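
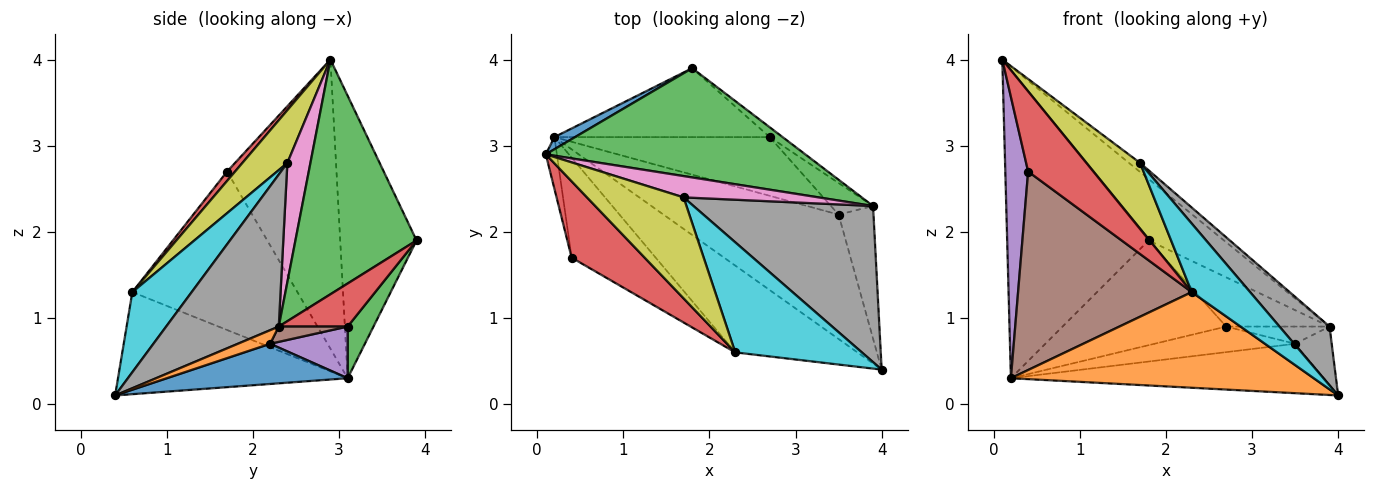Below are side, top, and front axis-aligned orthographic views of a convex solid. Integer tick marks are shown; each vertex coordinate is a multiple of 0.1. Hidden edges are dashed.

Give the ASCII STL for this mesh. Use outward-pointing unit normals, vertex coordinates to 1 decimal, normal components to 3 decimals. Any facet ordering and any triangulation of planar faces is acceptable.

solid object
 facet normal -0.475 0.880 0.035
  outer loop
   vertex 0.2 3.1 0.3
   vertex 0.1 2.9 4.0
   vertex 1.8 3.9 1.9
  endloop
 endfacet
 facet normal -0.490 -0.646 -0.586
  outer loop
   vertex 0.2 3.1 0.3
   vertex 4.0 0.4 0.1
   vertex 2.3 0.6 1.3
  endloop
 endfacet
 facet normal 0.619 0.385 0.684
  outer loop
   vertex 3.9 2.3 0.9
   vertex 1.8 3.9 1.9
   vertex 0.1 2.9 4.0
  endloop
 endfacet
 facet normal 0.088 -0.722 0.687
  outer loop
   vertex 0.4 1.7 2.7
   vertex 2.3 0.6 1.3
   vertex 0.1 2.9 4.0
  endloop
 endfacet
 facet normal -0.978 -0.204 -0.037
  outer loop
   vertex 0.4 1.7 2.7
   vertex 0.1 2.9 4.0
   vertex 0.2 3.1 0.3
  endloop
 endfacet
 facet normal -0.647 -0.681 -0.343
  outer loop
   vertex 0.4 1.7 2.7
   vertex 0.2 3.1 0.3
   vertex 2.3 0.6 1.3
  endloop
 endfacet
 facet normal 0.631 0.304 0.714
  outer loop
   vertex 1.7 2.4 2.8
   vertex 3.9 2.3 0.9
   vertex 0.1 2.9 4.0
  endloop
 endfacet
 facet normal 0.621 -0.276 0.734
  outer loop
   vertex 1.7 2.4 2.8
   vertex 4.0 0.4 0.1
   vertex 3.9 2.3 0.9
  endloop
 endfacet
 facet normal 0.416 -0.496 0.762
  outer loop
   vertex 1.7 2.4 2.8
   vertex 0.1 2.9 4.0
   vertex 2.3 0.6 1.3
  endloop
 endfacet
 facet normal 0.473 -0.466 0.748
  outer loop
   vertex 1.7 2.4 2.8
   vertex 2.3 0.6 1.3
   vertex 4.0 0.4 0.1
  endloop
 endfacet
 facet normal 0.209 0.361 -0.909
  outer loop
   vertex 3.5 2.2 0.7
   vertex 4.0 0.4 0.1
   vertex 0.2 3.1 0.3
  endloop
 endfacet
 facet normal 0.336 0.380 -0.862
  outer loop
   vertex 3.5 2.2 0.7
   vertex 3.9 2.3 0.9
   vertex 4.0 0.4 0.1
  endloop
 endfacet
 facet normal 0.131 0.828 -0.545
  outer loop
   vertex 2.7 3.1 0.9
   vertex 0.2 3.1 0.3
   vertex 1.8 3.9 1.9
  endloop
 endfacet
 facet normal 0.547 0.821 -0.164
  outer loop
   vertex 2.7 3.1 0.9
   vertex 1.8 3.9 1.9
   vertex 3.9 2.3 0.9
  endloop
 endfacet
 facet normal 0.215 0.390 -0.895
  outer loop
   vertex 2.7 3.1 0.9
   vertex 3.5 2.2 0.7
   vertex 0.2 3.1 0.3
  endloop
 endfacet
 facet normal 0.304 0.456 -0.836
  outer loop
   vertex 2.7 3.1 0.9
   vertex 3.9 2.3 0.9
   vertex 3.5 2.2 0.7
  endloop
 endfacet
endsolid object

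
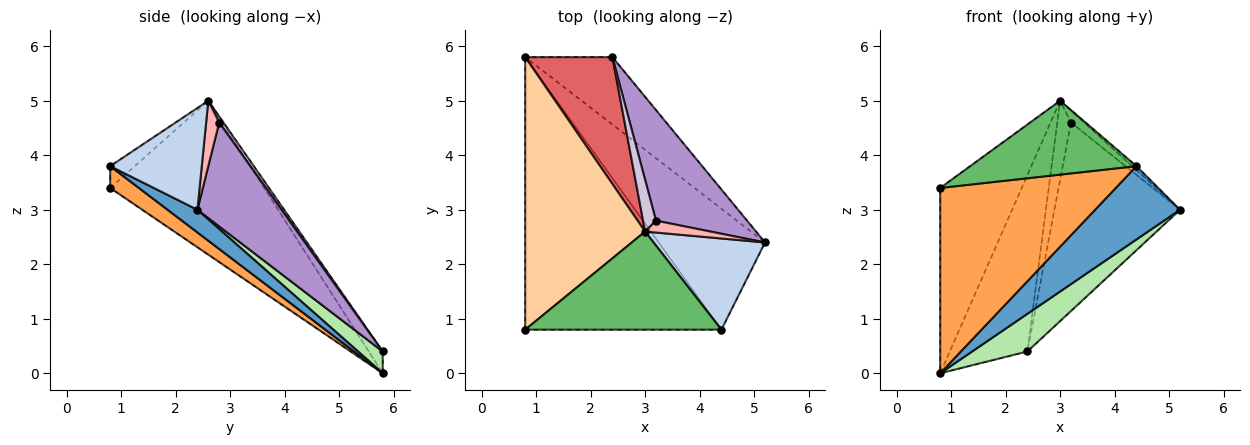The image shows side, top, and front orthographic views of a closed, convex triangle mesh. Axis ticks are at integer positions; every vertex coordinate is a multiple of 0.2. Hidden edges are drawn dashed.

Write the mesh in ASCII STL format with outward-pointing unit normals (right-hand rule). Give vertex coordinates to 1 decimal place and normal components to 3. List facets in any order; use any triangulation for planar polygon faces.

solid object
 facet normal 0.179 -0.510 -0.841
  outer loop
   vertex 4.4 0.8 3.8
   vertex 0.8 5.8 0.0
   vertex 5.2 2.4 3.0
  endloop
 endfacet
 facet normal 0.674 0.032 0.738
  outer loop
   vertex 3.0 2.6 5.0
   vertex 4.4 0.8 3.8
   vertex 5.2 2.4 3.0
  endloop
 endfacet
 facet normal 0.091 -0.560 -0.823
  outer loop
   vertex 0.8 0.8 3.4
   vertex 0.8 5.8 0.0
   vertex 4.4 0.8 3.8
  endloop
 endfacet
 facet normal -0.728 0.386 0.567
  outer loop
   vertex 0.8 0.8 3.4
   vertex 3.0 2.6 5.0
   vertex 0.8 5.8 0.0
  endloop
 endfacet
 facet normal -0.088 -0.599 0.796
  outer loop
   vertex 0.8 0.8 3.4
   vertex 4.4 0.8 3.8
   vertex 3.0 2.6 5.0
  endloop
 endfacet
 facet normal 0.213 -0.477 -0.853
  outer loop
   vertex 2.4 5.8 0.4
   vertex 5.2 2.4 3.0
   vertex 0.8 5.8 0.0
  endloop
 endfacet
 facet normal -0.144 0.803 0.578
  outer loop
   vertex 2.4 5.8 0.4
   vertex 0.8 5.8 0.0
   vertex 3.0 2.6 5.0
  endloop
 endfacet
 facet normal 0.577 0.577 0.577
  outer loop
   vertex 3.2 2.8 4.6
   vertex 3.0 2.6 5.0
   vertex 5.2 2.4 3.0
  endloop
 endfacet
 facet normal 0.500 0.747 0.438
  outer loop
   vertex 3.2 2.8 4.6
   vertex 5.2 2.4 3.0
   vertex 2.4 5.8 0.4
  endloop
 endfacet
 facet normal 0.251 0.810 0.530
  outer loop
   vertex 3.2 2.8 4.6
   vertex 2.4 5.8 0.4
   vertex 3.0 2.6 5.0
  endloop
 endfacet
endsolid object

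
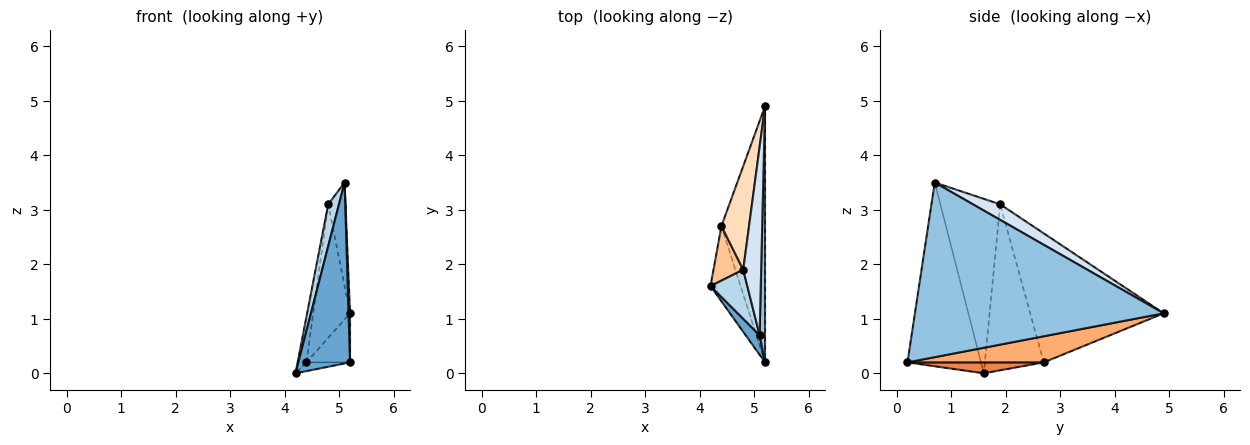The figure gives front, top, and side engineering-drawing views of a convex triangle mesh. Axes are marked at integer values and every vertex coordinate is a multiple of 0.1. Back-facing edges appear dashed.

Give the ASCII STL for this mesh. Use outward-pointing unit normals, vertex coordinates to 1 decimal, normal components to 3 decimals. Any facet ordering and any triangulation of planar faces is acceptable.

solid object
 facet normal -0.816 -0.574 0.062
  outer loop
   vertex 5.1 0.7 3.5
   vertex 4.2 1.6 0.0
   vertex 5.2 0.2 0.2
  endloop
 endfacet
 facet normal 0.999 -0.006 0.031
  outer loop
   vertex 5.1 0.7 3.5
   vertex 5.2 0.2 0.2
   vertex 5.2 4.9 1.1
  endloop
 endfacet
 facet normal -0.964 -0.173 0.203
  outer loop
   vertex 4.8 1.9 3.1
   vertex 4.2 1.6 0.0
   vertex 5.1 0.7 3.5
  endloop
 endfacet
 facet normal 0.606 0.384 0.697
  outer loop
   vertex 4.8 1.9 3.1
   vertex 5.1 0.7 3.5
   vertex 5.2 4.9 1.1
  endloop
 endfacet
 facet normal 0.339 0.108 -0.935
  outer loop
   vertex 4.4 2.7 0.2
   vertex 5.2 0.2 0.2
   vertex 4.2 1.6 0.0
  endloop
 endfacet
 facet normal 0.507 0.162 -0.847
  outer loop
   vertex 4.4 2.7 0.2
   vertex 5.2 4.9 1.1
   vertex 5.2 0.2 0.2
  endloop
 endfacet
 facet normal -0.974 0.145 0.174
  outer loop
   vertex 4.4 2.7 0.2
   vertex 4.2 1.6 0.0
   vertex 4.8 1.9 3.1
  endloop
 endfacet
 facet normal -0.944 0.261 0.202
  outer loop
   vertex 4.4 2.7 0.2
   vertex 4.8 1.9 3.1
   vertex 5.2 4.9 1.1
  endloop
 endfacet
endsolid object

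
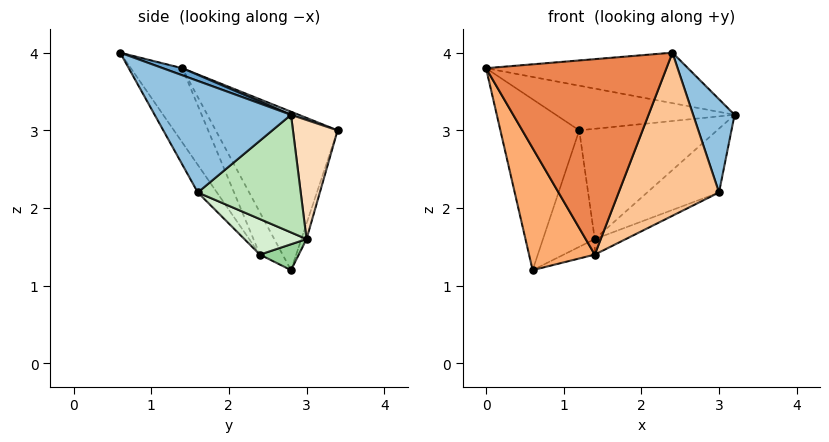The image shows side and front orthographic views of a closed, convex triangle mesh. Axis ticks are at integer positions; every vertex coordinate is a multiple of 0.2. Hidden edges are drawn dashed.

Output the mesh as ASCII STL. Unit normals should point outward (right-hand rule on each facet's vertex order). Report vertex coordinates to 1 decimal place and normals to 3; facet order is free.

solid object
 facet normal 0.032 0.331 0.943
  outer loop
   vertex 2.4 0.6 4.0
   vertex 3.2 2.8 3.2
   vertex 0.0 1.4 3.8
  endloop
 endfacet
 facet normal 0.945 -0.287 0.156
  outer loop
   vertex 3.0 1.6 2.2
   vertex 3.2 2.8 3.2
   vertex 2.4 0.6 4.0
  endloop
 endfacet
 facet normal 0.016 0.363 0.932
  outer loop
   vertex 1.2 3.4 3.0
   vertex 0.0 1.4 3.8
   vertex 3.2 2.8 3.2
  endloop
 endfacet
 facet normal -0.836 0.541 0.098
  outer loop
   vertex 1.2 3.4 3.0
   vertex 0.6 2.8 1.2
   vertex 0.0 1.4 3.8
  endloop
 endfacet
 facet normal -0.239 -0.839 -0.489
  outer loop
   vertex 1.4 2.4 1.4
   vertex 2.4 0.6 4.0
   vertex 0.0 1.4 3.8
  endloop
 endfacet
 facet normal -0.282 -0.816 -0.504
  outer loop
   vertex 1.4 2.4 1.4
   vertex 0.0 1.4 3.8
   vertex 0.6 2.8 1.2
  endloop
 endfacet
 facet normal -0.160 -0.839 -0.520
  outer loop
   vertex 1.4 2.4 1.4
   vertex 3.0 1.6 2.2
   vertex 2.4 0.6 4.0
  endloop
 endfacet
 facet normal 0.300 0.928 -0.222
  outer loop
   vertex 1.4 3.0 1.6
   vertex 1.2 3.4 3.0
   vertex 3.2 2.8 3.2
  endloop
 endfacet
 facet normal -0.095 0.953 -0.286
  outer loop
   vertex 1.4 3.0 1.6
   vertex 0.6 2.8 1.2
   vertex 1.2 3.4 3.0
  endloop
 endfacet
 facet normal 0.368 0.294 -0.882
  outer loop
   vertex 1.4 3.0 1.6
   vertex 1.4 2.4 1.4
   vertex 0.6 2.8 1.2
  endloop
 endfacet
 facet normal 0.624 0.436 -0.648
  outer loop
   vertex 1.4 3.0 1.6
   vertex 3.2 2.8 3.2
   vertex 3.0 1.6 2.2
  endloop
 endfacet
 facet normal 0.535 0.267 -0.802
  outer loop
   vertex 1.4 3.0 1.6
   vertex 3.0 1.6 2.2
   vertex 1.4 2.4 1.4
  endloop
 endfacet
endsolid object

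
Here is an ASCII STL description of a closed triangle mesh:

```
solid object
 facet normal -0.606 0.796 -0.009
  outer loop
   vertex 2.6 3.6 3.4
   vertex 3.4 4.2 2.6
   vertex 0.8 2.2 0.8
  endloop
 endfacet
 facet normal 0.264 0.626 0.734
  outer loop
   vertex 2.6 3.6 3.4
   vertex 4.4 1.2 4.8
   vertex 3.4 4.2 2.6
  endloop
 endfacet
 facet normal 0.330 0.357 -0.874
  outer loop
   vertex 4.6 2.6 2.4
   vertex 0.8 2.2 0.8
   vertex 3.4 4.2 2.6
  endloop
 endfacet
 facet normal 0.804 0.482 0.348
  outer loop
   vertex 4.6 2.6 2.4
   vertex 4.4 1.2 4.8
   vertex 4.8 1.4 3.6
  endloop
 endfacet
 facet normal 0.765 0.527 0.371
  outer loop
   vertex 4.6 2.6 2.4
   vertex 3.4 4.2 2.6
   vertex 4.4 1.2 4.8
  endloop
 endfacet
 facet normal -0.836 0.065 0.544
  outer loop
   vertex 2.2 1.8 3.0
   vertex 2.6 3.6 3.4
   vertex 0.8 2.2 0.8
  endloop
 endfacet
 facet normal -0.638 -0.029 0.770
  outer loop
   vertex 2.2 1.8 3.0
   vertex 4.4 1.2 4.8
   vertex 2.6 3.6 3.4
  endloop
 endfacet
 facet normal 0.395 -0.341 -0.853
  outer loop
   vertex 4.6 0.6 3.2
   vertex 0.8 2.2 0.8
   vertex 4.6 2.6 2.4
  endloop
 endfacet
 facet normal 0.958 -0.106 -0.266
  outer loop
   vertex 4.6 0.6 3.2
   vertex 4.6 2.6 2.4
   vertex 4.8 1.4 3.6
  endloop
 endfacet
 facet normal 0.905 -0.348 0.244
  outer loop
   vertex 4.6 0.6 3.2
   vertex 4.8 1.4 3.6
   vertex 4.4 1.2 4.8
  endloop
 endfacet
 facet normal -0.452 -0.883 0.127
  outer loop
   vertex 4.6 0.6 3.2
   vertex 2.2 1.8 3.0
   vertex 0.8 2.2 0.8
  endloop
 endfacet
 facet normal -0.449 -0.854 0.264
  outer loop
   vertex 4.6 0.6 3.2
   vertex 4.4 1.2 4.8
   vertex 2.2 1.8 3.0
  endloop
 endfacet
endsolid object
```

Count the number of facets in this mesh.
12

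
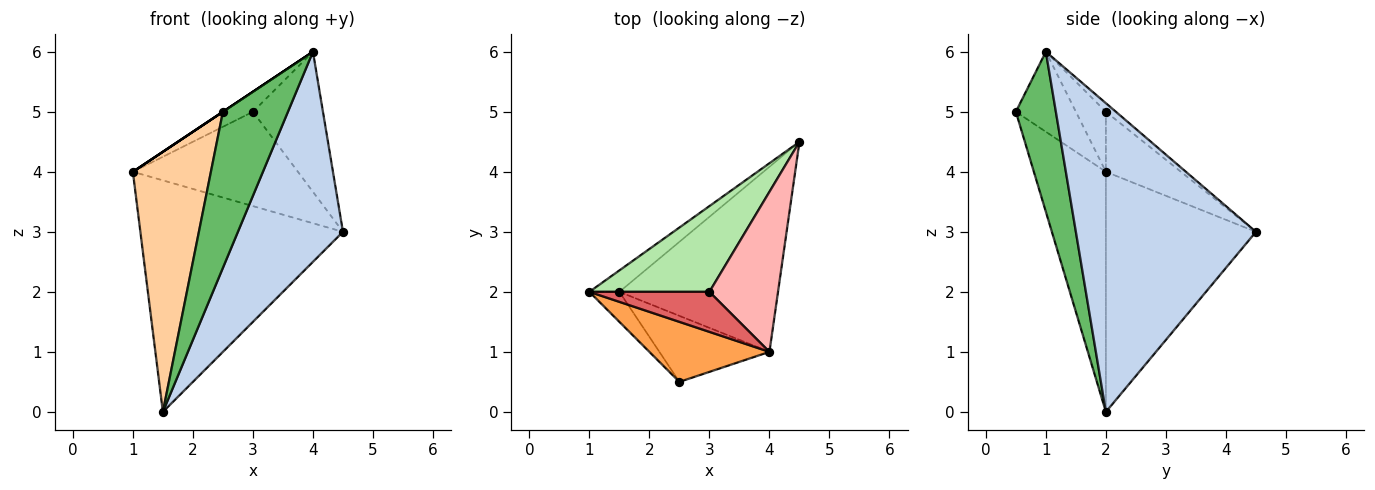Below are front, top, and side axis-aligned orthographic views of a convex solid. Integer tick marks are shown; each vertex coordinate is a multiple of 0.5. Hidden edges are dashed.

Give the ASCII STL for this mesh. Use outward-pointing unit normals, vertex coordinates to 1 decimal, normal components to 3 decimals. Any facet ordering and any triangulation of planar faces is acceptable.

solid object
 facet normal -0.594 0.801 -0.074
  outer loop
   vertex 1.5 2.0 0.0
   vertex 1.0 2.0 4.0
   vertex 4.5 4.5 3.0
  endloop
 endfacet
 facet normal 0.789 -0.461 -0.406
  outer loop
   vertex 1.5 2.0 0.0
   vertex 4.5 4.5 3.0
   vertex 4.0 1.0 6.0
  endloop
 endfacet
 facet normal -0.555 0.000 0.832
  outer loop
   vertex 2.5 0.5 5.0
   vertex 4.0 1.0 6.0
   vertex 1.0 2.0 4.0
  endloop
 endfacet
 facet normal -0.676 -0.732 -0.084
  outer loop
   vertex 2.5 0.5 5.0
   vertex 1.0 2.0 4.0
   vertex 1.5 2.0 0.0
  endloop
 endfacet
 facet normal 0.493 -0.801 -0.339
  outer loop
   vertex 2.5 0.5 5.0
   vertex 1.5 2.0 0.0
   vertex 4.0 1.0 6.0
  endloop
 endfacet
 facet normal -0.319 0.701 0.638
  outer loop
   vertex 3.0 2.0 5.0
   vertex 4.5 4.5 3.0
   vertex 1.0 2.0 4.0
  endloop
 endfacet
 facet normal -0.408 0.408 0.816
  outer loop
   vertex 3.0 2.0 5.0
   vertex 1.0 2.0 4.0
   vertex 4.0 1.0 6.0
  endloop
 endfacet
 facet normal -0.094 0.656 0.749
  outer loop
   vertex 3.0 2.0 5.0
   vertex 4.0 1.0 6.0
   vertex 4.5 4.5 3.0
  endloop
 endfacet
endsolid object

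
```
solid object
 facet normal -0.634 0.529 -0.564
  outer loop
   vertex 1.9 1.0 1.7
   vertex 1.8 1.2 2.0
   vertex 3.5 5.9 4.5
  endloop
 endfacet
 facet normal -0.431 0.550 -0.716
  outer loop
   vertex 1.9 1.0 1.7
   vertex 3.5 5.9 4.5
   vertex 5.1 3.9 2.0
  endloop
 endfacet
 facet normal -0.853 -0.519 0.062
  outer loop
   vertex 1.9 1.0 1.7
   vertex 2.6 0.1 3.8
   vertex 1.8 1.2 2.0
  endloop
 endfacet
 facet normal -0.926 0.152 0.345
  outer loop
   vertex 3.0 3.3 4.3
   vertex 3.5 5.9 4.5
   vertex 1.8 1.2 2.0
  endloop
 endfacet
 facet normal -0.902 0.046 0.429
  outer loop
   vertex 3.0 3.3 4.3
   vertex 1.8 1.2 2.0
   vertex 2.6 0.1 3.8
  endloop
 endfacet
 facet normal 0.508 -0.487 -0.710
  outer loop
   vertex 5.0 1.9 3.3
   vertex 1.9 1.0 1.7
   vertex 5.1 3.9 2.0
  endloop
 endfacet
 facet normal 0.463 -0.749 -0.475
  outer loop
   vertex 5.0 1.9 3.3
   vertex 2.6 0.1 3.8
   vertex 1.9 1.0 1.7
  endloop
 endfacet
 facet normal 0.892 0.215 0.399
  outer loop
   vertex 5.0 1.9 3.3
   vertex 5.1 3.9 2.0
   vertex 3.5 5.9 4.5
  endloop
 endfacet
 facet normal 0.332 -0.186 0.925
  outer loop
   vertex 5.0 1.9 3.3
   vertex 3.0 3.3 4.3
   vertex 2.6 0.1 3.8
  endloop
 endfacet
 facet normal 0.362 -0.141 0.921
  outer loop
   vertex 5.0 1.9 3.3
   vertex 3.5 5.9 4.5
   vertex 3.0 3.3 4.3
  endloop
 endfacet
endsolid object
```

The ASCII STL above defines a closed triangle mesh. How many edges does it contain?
15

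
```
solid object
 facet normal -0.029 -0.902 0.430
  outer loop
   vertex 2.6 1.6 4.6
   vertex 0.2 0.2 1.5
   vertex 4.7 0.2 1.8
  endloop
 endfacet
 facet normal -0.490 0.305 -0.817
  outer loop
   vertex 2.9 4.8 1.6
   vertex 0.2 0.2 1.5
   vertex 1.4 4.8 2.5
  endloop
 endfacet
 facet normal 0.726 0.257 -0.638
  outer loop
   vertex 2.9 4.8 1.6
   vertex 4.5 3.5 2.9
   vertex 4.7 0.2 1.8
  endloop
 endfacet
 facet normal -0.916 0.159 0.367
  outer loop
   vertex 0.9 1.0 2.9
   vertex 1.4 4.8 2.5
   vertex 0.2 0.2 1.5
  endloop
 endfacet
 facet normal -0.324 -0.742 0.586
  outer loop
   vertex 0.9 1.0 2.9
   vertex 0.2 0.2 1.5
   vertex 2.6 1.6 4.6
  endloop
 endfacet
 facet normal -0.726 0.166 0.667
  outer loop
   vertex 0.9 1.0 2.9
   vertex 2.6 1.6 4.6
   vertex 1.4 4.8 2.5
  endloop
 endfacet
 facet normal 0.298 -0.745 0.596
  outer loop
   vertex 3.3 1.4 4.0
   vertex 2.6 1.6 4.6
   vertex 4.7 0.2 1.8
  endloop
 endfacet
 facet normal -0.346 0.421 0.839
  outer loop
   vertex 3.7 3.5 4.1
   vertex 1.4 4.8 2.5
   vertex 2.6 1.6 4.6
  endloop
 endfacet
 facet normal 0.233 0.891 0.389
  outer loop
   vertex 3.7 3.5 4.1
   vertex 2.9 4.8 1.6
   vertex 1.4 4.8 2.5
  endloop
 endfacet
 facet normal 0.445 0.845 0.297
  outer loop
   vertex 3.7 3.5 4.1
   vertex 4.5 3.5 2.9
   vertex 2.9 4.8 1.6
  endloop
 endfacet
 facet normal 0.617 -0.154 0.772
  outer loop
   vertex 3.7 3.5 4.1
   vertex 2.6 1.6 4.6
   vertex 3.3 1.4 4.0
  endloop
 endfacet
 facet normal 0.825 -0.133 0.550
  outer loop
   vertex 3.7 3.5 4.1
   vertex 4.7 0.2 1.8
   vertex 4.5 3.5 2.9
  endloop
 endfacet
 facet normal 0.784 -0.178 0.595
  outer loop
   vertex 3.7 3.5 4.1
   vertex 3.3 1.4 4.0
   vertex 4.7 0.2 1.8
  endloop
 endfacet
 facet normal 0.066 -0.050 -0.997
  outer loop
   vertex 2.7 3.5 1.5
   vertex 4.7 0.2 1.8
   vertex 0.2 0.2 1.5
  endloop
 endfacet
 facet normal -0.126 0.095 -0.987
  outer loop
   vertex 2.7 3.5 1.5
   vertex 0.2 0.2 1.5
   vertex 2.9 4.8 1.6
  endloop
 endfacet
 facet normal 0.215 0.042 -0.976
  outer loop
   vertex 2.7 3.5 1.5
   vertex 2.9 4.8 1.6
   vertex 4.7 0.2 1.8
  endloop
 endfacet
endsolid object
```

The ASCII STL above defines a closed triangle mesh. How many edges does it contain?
24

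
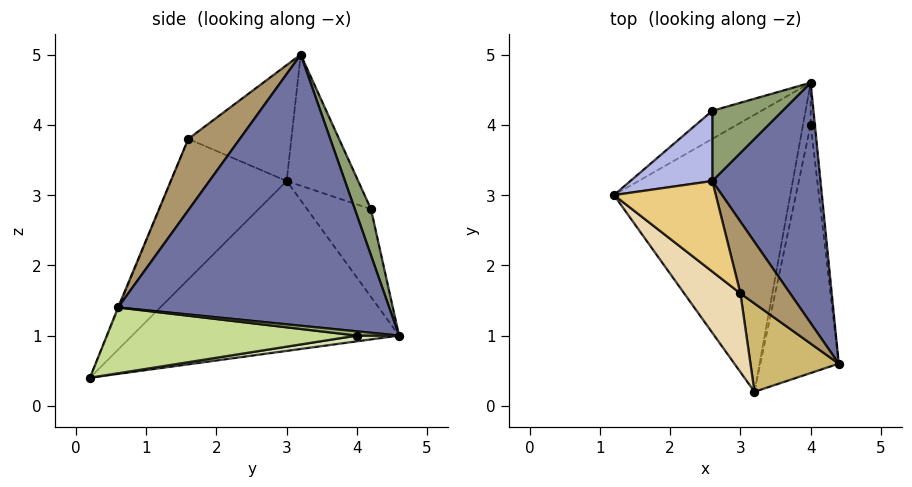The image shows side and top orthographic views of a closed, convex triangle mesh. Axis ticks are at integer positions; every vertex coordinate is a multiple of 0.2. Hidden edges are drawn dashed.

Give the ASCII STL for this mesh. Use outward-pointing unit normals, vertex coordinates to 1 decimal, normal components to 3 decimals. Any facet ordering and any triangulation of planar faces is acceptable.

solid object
 facet normal 0.921 0.129 0.367
  outer loop
   vertex 2.6 3.2 5.0
   vertex 4.4 0.6 1.4
   vertex 4.0 4.6 1.0
  endloop
 endfacet
 facet normal -0.677 0.219 -0.703
  outer loop
   vertex 3.2 0.2 0.4
   vertex 1.2 3.0 3.2
   vertex 4.0 4.6 1.0
  endloop
 endfacet
 facet normal -0.663 0.650 -0.371
  outer loop
   vertex 2.6 4.2 2.8
   vertex 4.0 4.6 1.0
   vertex 1.2 3.0 3.2
  endloop
 endfacet
 facet normal -0.552 0.759 0.345
  outer loop
   vertex 2.6 4.2 2.8
   vertex 1.2 3.0 3.2
   vertex 2.6 3.2 5.0
  endloop
 endfacet
 facet normal 0.262 0.878 0.399
  outer loop
   vertex 2.6 4.2 2.8
   vertex 2.6 3.2 5.0
   vertex 4.0 4.6 1.0
  endloop
 endfacet
 facet normal 0.707 0.000 -0.707
  outer loop
   vertex 4.0 4.0 1.0
   vertex 4.0 4.6 1.0
   vertex 4.4 0.6 1.4
  endloop
 endfacet
 facet normal 0.643 -0.014 -0.766
  outer loop
   vertex 4.0 4.0 1.0
   vertex 4.4 0.6 1.4
   vertex 3.2 0.2 0.4
  endloop
 endfacet
 facet normal 0.600 0.000 -0.800
  outer loop
   vertex 4.0 4.0 1.0
   vertex 3.2 0.2 0.4
   vertex 4.0 4.6 1.0
  endloop
 endfacet
 facet normal 0.801 -0.218 0.558
  outer loop
   vertex 3.0 1.6 3.8
   vertex 4.4 0.6 1.4
   vertex 2.6 3.2 5.0
  endloop
 endfacet
 facet normal -0.009 -0.925 0.380
  outer loop
   vertex 3.0 1.6 3.8
   vertex 3.2 0.2 0.4
   vertex 4.4 0.6 1.4
  endloop
 endfacet
 facet normal -0.620 -0.564 0.545
  outer loop
   vertex 3.0 1.6 3.8
   vertex 2.6 3.2 5.0
   vertex 1.2 3.0 3.2
  endloop
 endfacet
 facet normal -0.645 -0.719 0.258
  outer loop
   vertex 3.0 1.6 3.8
   vertex 1.2 3.0 3.2
   vertex 3.2 0.2 0.4
  endloop
 endfacet
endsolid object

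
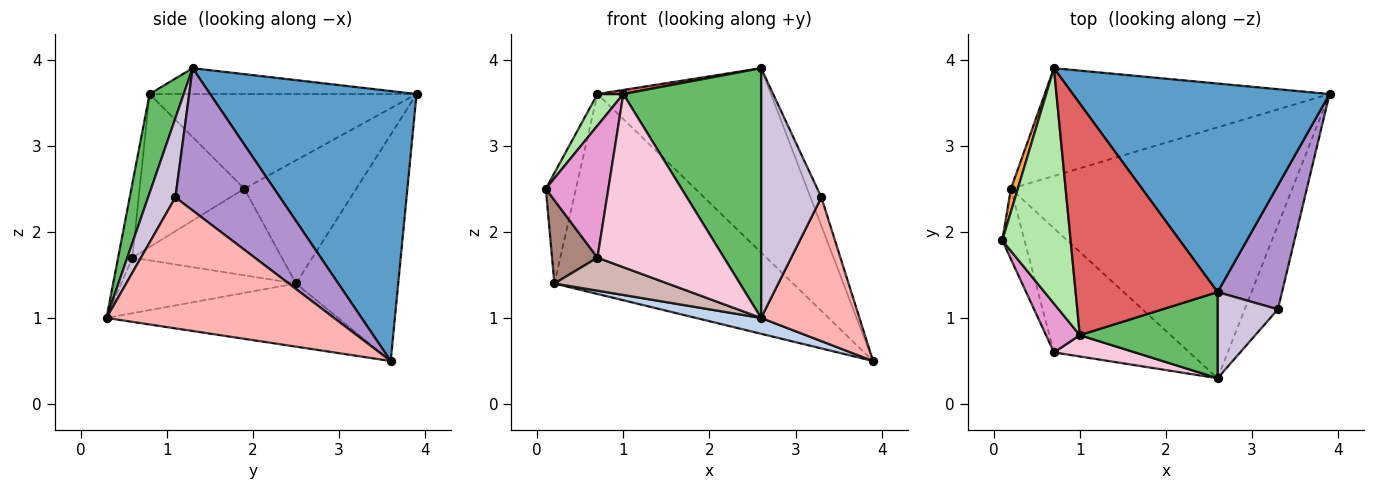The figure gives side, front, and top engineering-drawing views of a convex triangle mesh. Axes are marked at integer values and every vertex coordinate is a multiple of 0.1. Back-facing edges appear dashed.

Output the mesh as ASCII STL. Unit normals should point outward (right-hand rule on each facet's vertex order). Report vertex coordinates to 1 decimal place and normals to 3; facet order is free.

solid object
 facet normal 0.619 0.520 0.589
  outer loop
   vertex 0.7 3.9 3.6
   vertex 2.6 1.3 3.9
   vertex 3.9 3.6 0.5
  endloop
 endfacet
 facet normal -0.219 -0.061 -0.974
  outer loop
   vertex 0.2 2.5 1.4
   vertex 3.9 3.6 0.5
   vertex 2.6 0.3 1.0
  endloop
 endfacet
 facet normal -0.964 0.260 0.054
  outer loop
   vertex 0.2 2.5 1.4
   vertex 0.1 1.9 2.5
   vertex 0.7 3.9 3.6
  endloop
 endfacet
 facet normal -0.353 0.824 -0.444
  outer loop
   vertex 0.2 2.5 1.4
   vertex 0.7 3.9 3.6
   vertex 3.9 3.6 0.5
  endloop
 endfacet
 facet normal 0.228 -0.920 0.317
  outer loop
   vertex 1.0 0.8 3.6
   vertex 2.6 0.3 1.0
   vertex 2.6 1.3 3.9
  endloop
 endfacet
 facet normal -0.809 -0.078 0.583
  outer loop
   vertex 1.0 0.8 3.6
   vertex 0.7 3.9 3.6
   vertex 0.1 1.9 2.5
  endloop
 endfacet
 facet normal -0.179 -0.017 0.984
  outer loop
   vertex 1.0 0.8 3.6
   vertex 2.6 1.3 3.9
   vertex 0.7 3.9 3.6
  endloop
 endfacet
 facet normal 0.894 -0.387 -0.226
  outer loop
   vertex 3.3 1.1 2.4
   vertex 2.6 0.3 1.0
   vertex 3.9 3.6 0.5
  endloop
 endfacet
 facet normal 0.907 0.094 0.411
  outer loop
   vertex 3.3 1.1 2.4
   vertex 3.9 3.6 0.5
   vertex 2.6 1.3 3.9
  endloop
 endfacet
 facet normal 0.394 -0.869 0.300
  outer loop
   vertex 3.3 1.1 2.4
   vertex 2.6 1.3 3.9
   vertex 2.6 0.3 1.0
  endloop
 endfacet
 facet normal -0.929 -0.282 -0.238
  outer loop
   vertex 0.7 0.6 1.7
   vertex 0.1 1.9 2.5
   vertex 0.2 2.5 1.4
  endloop
 endfacet
 facet normal -0.369 -0.239 -0.898
  outer loop
   vertex 0.7 0.6 1.7
   vertex 0.2 2.5 1.4
   vertex 2.6 0.3 1.0
  endloop
 endfacet
 facet normal -0.843 -0.504 0.186
  outer loop
   vertex 0.7 0.6 1.7
   vertex 1.0 0.8 3.6
   vertex 0.1 1.9 2.5
  endloop
 endfacet
 facet normal -0.111 -0.986 0.121
  outer loop
   vertex 0.7 0.6 1.7
   vertex 2.6 0.3 1.0
   vertex 1.0 0.8 3.6
  endloop
 endfacet
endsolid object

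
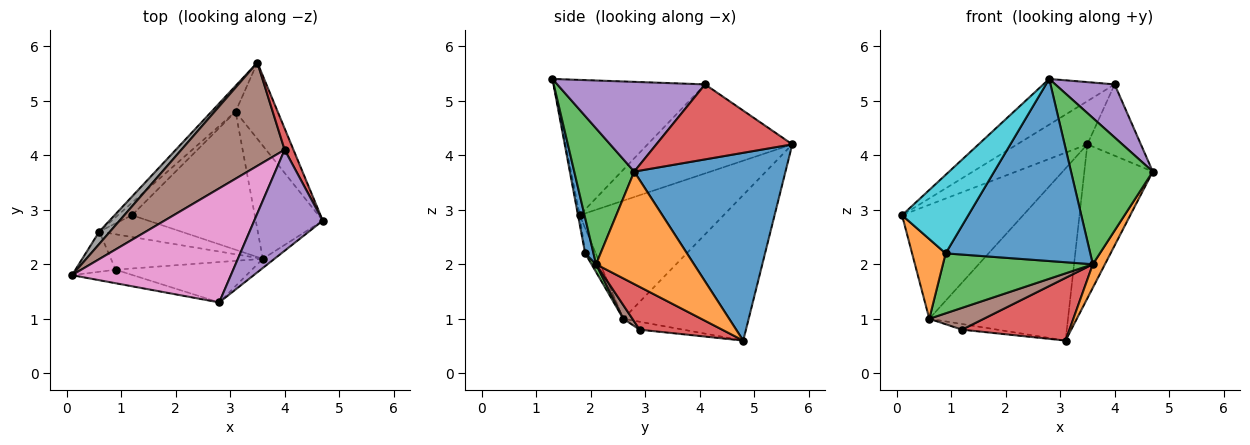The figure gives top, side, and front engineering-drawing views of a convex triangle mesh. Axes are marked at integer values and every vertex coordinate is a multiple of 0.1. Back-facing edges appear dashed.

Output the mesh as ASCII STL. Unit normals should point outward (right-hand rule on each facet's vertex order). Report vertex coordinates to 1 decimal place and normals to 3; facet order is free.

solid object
 facet normal 0.893 0.404 -0.200
  outer loop
   vertex 3.1 4.8 0.6
   vertex 3.5 5.7 4.2
   vertex 4.7 2.8 3.7
  endloop
 endfacet
 facet normal 0.854 -0.106 -0.509
  outer loop
   vertex 3.6 2.1 2.0
   vertex 3.1 4.8 0.6
   vertex 4.7 2.8 3.7
  endloop
 endfacet
 facet normal 0.591 -0.805 -0.051
  outer loop
   vertex 3.6 2.1 2.0
   vertex 4.7 2.8 3.7
   vertex 2.8 1.3 5.4
  endloop
 endfacet
 facet normal 0.925 0.364 0.109
  outer loop
   vertex 4.0 4.1 5.3
   vertex 4.7 2.8 3.7
   vertex 3.5 5.7 4.2
  endloop
 endfacet
 facet normal 0.757 -0.304 0.578
  outer loop
   vertex 4.0 4.1 5.3
   vertex 2.8 1.3 5.4
   vertex 4.7 2.8 3.7
  endloop
 endfacet
 facet normal -0.622 0.302 0.722
  outer loop
   vertex 4.0 4.1 5.3
   vertex 3.5 5.7 4.2
   vertex 0.1 1.8 2.9
  endloop
 endfacet
 facet normal -0.620 0.292 0.728
  outer loop
   vertex 4.0 4.1 5.3
   vertex 0.1 1.8 2.9
   vertex 2.8 1.3 5.4
  endloop
 endfacet
 facet normal -0.763 0.642 0.070
  outer loop
   vertex 0.6 2.6 1.0
   vertex 0.1 1.8 2.9
   vertex 3.5 5.7 4.2
  endloop
 endfacet
 facet normal -0.666 0.737 -0.110
  outer loop
   vertex 0.6 2.6 1.0
   vertex 3.5 5.7 4.2
   vertex 3.1 4.8 0.6
  endloop
 endfacet
 facet normal -0.025 -0.985 -0.170
  outer loop
   vertex 0.9 1.9 2.2
   vertex 2.8 1.3 5.4
   vertex 0.1 1.8 2.9
  endloop
 endfacet
 facet normal 0.056 -0.975 -0.216
  outer loop
   vertex 0.9 1.9 2.2
   vertex 3.6 2.1 2.0
   vertex 2.8 1.3 5.4
  endloop
 endfacet
 facet normal -0.272 -0.859 -0.433
  outer loop
   vertex 0.9 1.9 2.2
   vertex 0.1 1.8 2.9
   vertex 0.6 2.6 1.0
  endloop
 endfacet
 facet normal 0.026 -0.861 -0.509
  outer loop
   vertex 0.9 1.9 2.2
   vertex 0.6 2.6 1.0
   vertex 3.6 2.1 2.0
  endloop
 endfacet
 facet normal 0.303 -0.394 -0.868
  outer loop
   vertex 1.2 2.9 0.8
   vertex 3.1 4.8 0.6
   vertex 3.6 2.1 2.0
  endloop
 endfacet
 facet normal -0.455 0.370 -0.810
  outer loop
   vertex 1.2 2.9 0.8
   vertex 0.6 2.6 1.0
   vertex 3.1 4.8 0.6
  endloop
 endfacet
 facet normal 0.117 -0.702 -0.702
  outer loop
   vertex 1.2 2.9 0.8
   vertex 3.6 2.1 2.0
   vertex 0.6 2.6 1.0
  endloop
 endfacet
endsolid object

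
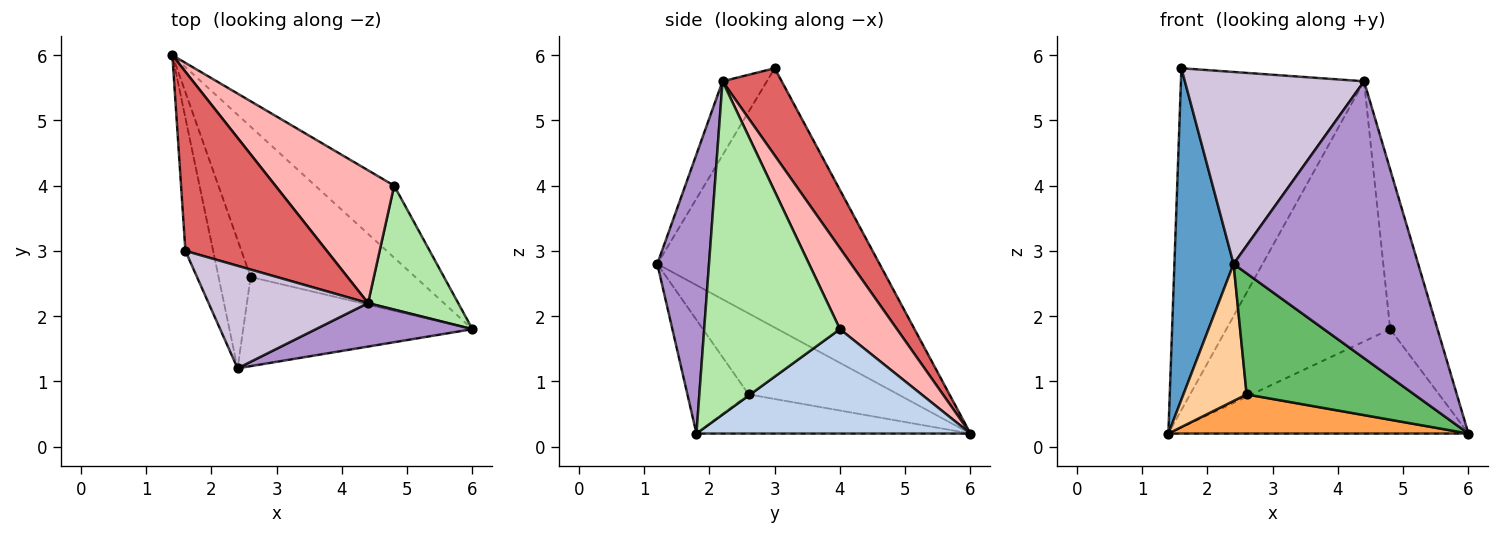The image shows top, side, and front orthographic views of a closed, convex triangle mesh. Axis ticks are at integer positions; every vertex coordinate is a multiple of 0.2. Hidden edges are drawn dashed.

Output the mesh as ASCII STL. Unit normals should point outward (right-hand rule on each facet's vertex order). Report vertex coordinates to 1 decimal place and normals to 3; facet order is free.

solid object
 facet normal -0.961 -0.256 -0.103
  outer loop
   vertex 1.6 3.0 5.8
   vertex 1.4 6.0 0.2
   vertex 2.4 1.2 2.8
  endloop
 endfacet
 facet normal 0.601 0.658 -0.454
  outer loop
   vertex 4.8 4.0 1.8
   vertex 6.0 1.8 0.2
   vertex 1.4 6.0 0.2
  endloop
 endfacet
 facet normal -0.224 -0.246 -0.943
  outer loop
   vertex 2.6 2.6 0.8
   vertex 1.4 6.0 0.2
   vertex 6.0 1.8 0.2
  endloop
 endfacet
 facet normal -0.865 -0.366 -0.343
  outer loop
   vertex 2.6 2.6 0.8
   vertex 2.4 1.2 2.8
   vertex 1.4 6.0 0.2
  endloop
 endfacet
 facet normal -0.282 -0.772 -0.569
  outer loop
   vertex 2.6 2.6 0.8
   vertex 6.0 1.8 0.2
   vertex 2.4 1.2 2.8
  endloop
 endfacet
 facet normal 0.915 0.319 0.247
  outer loop
   vertex 4.4 2.2 5.6
   vertex 6.0 1.8 0.2
   vertex 4.8 4.0 1.8
  endloop
 endfacet
 facet normal 0.275 0.852 0.446
  outer loop
   vertex 4.4 2.2 5.6
   vertex 1.4 6.0 0.2
   vertex 1.6 3.0 5.8
  endloop
 endfacet
 facet normal 0.296 0.851 0.434
  outer loop
   vertex 4.4 2.2 5.6
   vertex 4.8 4.0 1.8
   vertex 1.4 6.0 0.2
  endloop
 endfacet
 facet normal 0.267 -0.952 0.150
  outer loop
   vertex 4.4 2.2 5.6
   vertex 2.4 1.2 2.8
   vertex 6.0 1.8 0.2
  endloop
 endfacet
 facet normal -0.213 -0.862 0.460
  outer loop
   vertex 4.4 2.2 5.6
   vertex 1.6 3.0 5.8
   vertex 2.4 1.2 2.8
  endloop
 endfacet
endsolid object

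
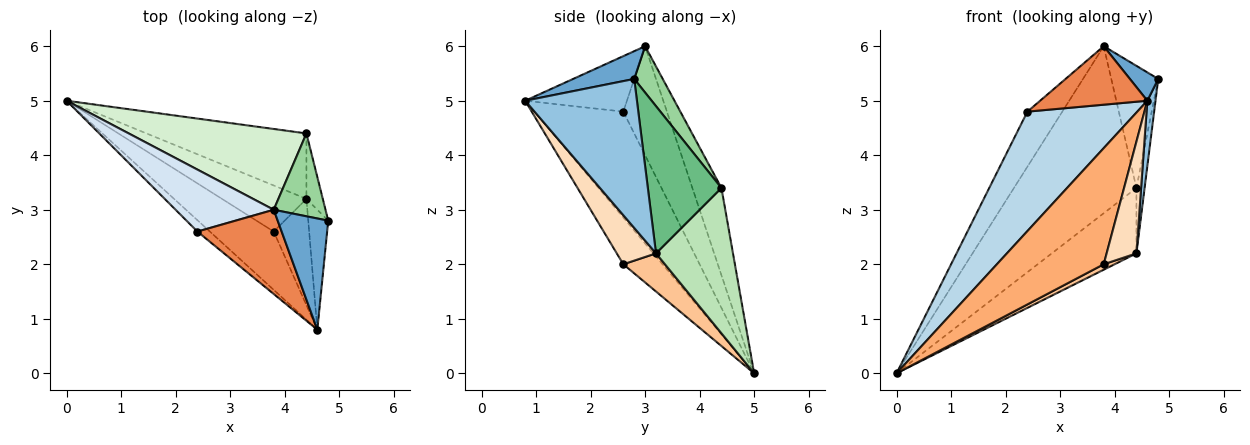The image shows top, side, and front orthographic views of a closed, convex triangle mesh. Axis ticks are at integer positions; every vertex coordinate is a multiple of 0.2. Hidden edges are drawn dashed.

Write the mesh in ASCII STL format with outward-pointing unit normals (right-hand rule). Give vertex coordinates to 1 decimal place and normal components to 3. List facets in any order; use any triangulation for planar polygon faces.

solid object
 facet normal 0.470 -0.218 0.855
  outer loop
   vertex 3.8 3.0 6.0
   vertex 4.6 0.8 5.0
   vertex 4.8 2.8 5.4
  endloop
 endfacet
 facet normal 0.989 -0.072 -0.133
  outer loop
   vertex 4.4 3.2 2.2
   vertex 4.8 2.8 5.4
   vertex 4.6 0.8 5.0
  endloop
 endfacet
 facet normal -0.627 -0.775 -0.074
  outer loop
   vertex 2.4 2.6 4.8
   vertex 0.0 5.0 0.0
   vertex 4.6 0.8 5.0
  endloop
 endfacet
 facet normal -0.639 0.511 0.575
  outer loop
   vertex 2.4 2.6 4.8
   vertex 3.8 3.0 6.0
   vertex 0.0 5.0 0.0
  endloop
 endfacet
 facet normal -0.476 -0.501 0.722
  outer loop
   vertex 2.4 2.6 4.8
   vertex 4.6 0.8 5.0
   vertex 3.8 3.0 6.0
  endloop
 endfacet
 facet normal -0.312 -0.849 -0.426
  outer loop
   vertex 3.8 2.6 2.0
   vertex 4.6 0.8 5.0
   vertex 0.0 5.0 0.0
  endloop
 endfacet
 facet normal 0.409 -0.107 -0.906
  outer loop
   vertex 3.8 2.6 2.0
   vertex 0.0 5.0 0.0
   vertex 4.4 3.2 2.2
  endloop
 endfacet
 facet normal 0.690 -0.524 -0.499
  outer loop
   vertex 3.8 2.6 2.0
   vertex 4.4 3.2 2.2
   vertex 4.6 0.8 5.0
  endloop
 endfacet
 facet normal 0.988 0.110 -0.110
  outer loop
   vertex 4.4 4.4 3.4
   vertex 4.8 2.8 5.4
   vertex 4.4 3.2 2.2
  endloop
 endfacet
 facet normal 0.449 0.739 0.502
  outer loop
   vertex 4.4 4.4 3.4
   vertex 3.8 3.0 6.0
   vertex 4.8 2.8 5.4
  endloop
 endfacet
 facet normal 0.541 0.595 -0.595
  outer loop
   vertex 4.4 4.4 3.4
   vertex 4.4 3.2 2.2
   vertex 0.0 5.0 0.0
  endloop
 endfacet
 facet normal -0.209 0.880 0.426
  outer loop
   vertex 4.4 4.4 3.4
   vertex 0.0 5.0 0.0
   vertex 3.8 3.0 6.0
  endloop
 endfacet
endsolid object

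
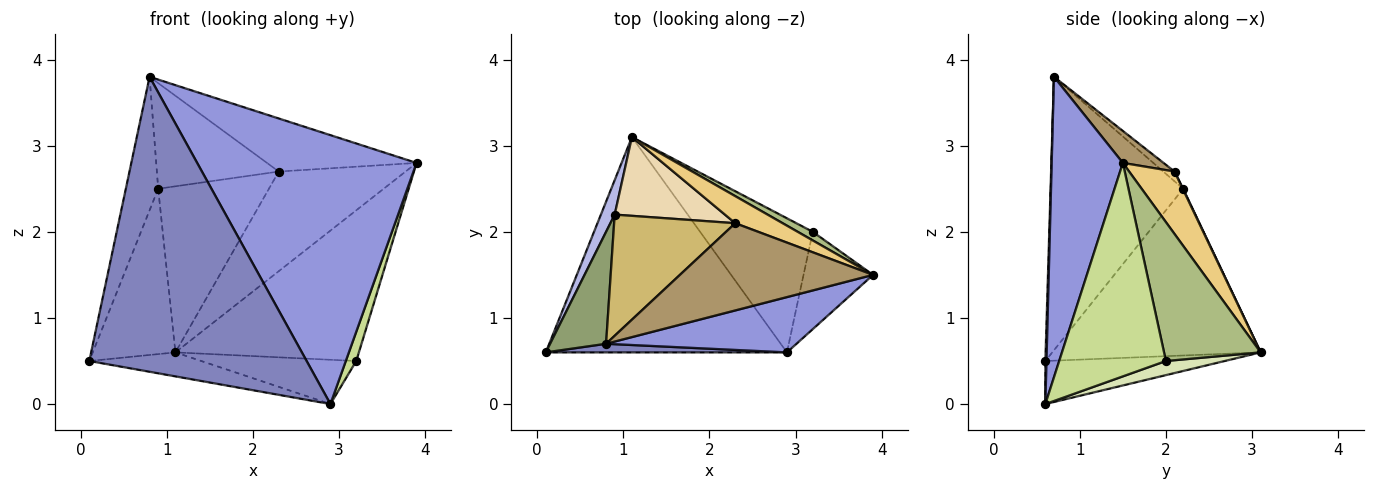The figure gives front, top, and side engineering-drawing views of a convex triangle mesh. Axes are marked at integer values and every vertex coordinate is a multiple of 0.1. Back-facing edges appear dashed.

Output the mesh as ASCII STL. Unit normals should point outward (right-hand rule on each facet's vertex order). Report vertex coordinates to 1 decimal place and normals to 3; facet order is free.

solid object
 facet normal -0.175 0.109 -0.979
  outer loop
   vertex 2.9 0.6 0.0
   vertex 0.1 0.6 0.5
   vertex 1.1 3.1 0.6
  endloop
 endfacet
 facet normal 0.005 -1.000 0.029
  outer loop
   vertex 2.9 0.6 0.0
   vertex 0.8 0.7 3.8
   vertex 0.1 0.6 0.5
  endloop
 endfacet
 facet normal 0.303 -0.934 0.192
  outer loop
   vertex 2.9 0.6 0.0
   vertex 3.9 1.5 2.8
   vertex 0.8 0.7 3.8
  endloop
 endfacet
 facet normal -0.927 0.368 0.077
  outer loop
   vertex 0.9 2.2 2.5
   vertex 1.1 3.1 0.6
   vertex 0.1 0.6 0.5
  endloop
 endfacet
 facet normal -0.953 0.233 0.195
  outer loop
   vertex 0.9 2.2 2.5
   vertex 0.1 0.6 0.5
   vertex 0.8 0.7 3.8
  endloop
 endfacet
 facet normal 0.465 0.884 0.050
  outer loop
   vertex 3.2 2.0 0.5
   vertex 1.1 3.1 0.6
   vertex 3.9 1.5 2.8
  endloop
 endfacet
 facet normal 0.947 -0.093 -0.308
  outer loop
   vertex 3.2 2.0 0.5
   vertex 3.9 1.5 2.8
   vertex 2.9 0.6 0.0
  endloop
 endfacet
 facet normal 0.118 0.311 -0.943
  outer loop
   vertex 3.2 2.0 0.5
   vertex 2.9 0.6 0.0
   vertex 1.1 3.1 0.6
  endloop
 endfacet
 facet normal 0.140 0.515 0.846
  outer loop
   vertex 2.3 2.1 2.7
   vertex 0.8 0.7 3.8
   vertex 3.9 1.5 2.8
  endloop
 endfacet
 facet normal -0.061 0.656 0.752
  outer loop
   vertex 2.3 2.1 2.7
   vertex 0.9 2.2 2.5
   vertex 0.8 0.7 3.8
  endloop
 endfacet
 facet normal 0.327 0.912 0.248
  outer loop
   vertex 2.3 2.1 2.7
   vertex 3.9 1.5 2.8
   vertex 1.1 3.1 0.6
  endloop
 endfacet
 facet normal 0.003 0.904 0.428
  outer loop
   vertex 2.3 2.1 2.7
   vertex 1.1 3.1 0.6
   vertex 0.9 2.2 2.5
  endloop
 endfacet
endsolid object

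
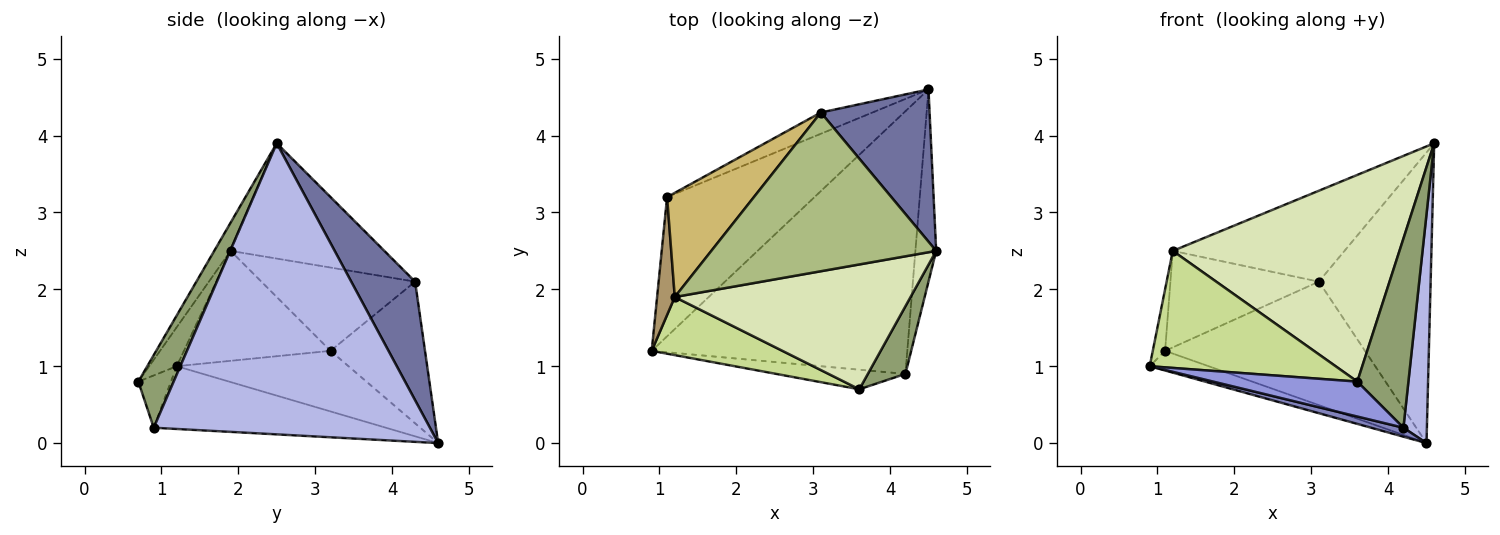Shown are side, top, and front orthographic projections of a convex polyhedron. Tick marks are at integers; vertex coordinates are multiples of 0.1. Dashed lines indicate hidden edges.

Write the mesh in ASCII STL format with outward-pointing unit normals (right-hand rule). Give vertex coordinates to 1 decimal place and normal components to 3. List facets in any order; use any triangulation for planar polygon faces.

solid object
 facet normal 0.452 0.790 0.414
  outer loop
   vertex 3.1 4.3 2.1
   vertex 4.6 2.5 3.9
   vertex 4.5 4.6 0.0
  endloop
 endfacet
 facet normal -0.238 -0.033 -0.971
  outer loop
   vertex 4.2 0.9 0.2
   vertex 0.9 1.2 1.0
   vertex 4.5 4.6 0.0
  endloop
 endfacet
 facet normal -0.194 -0.856 -0.479
  outer loop
   vertex 4.2 0.9 0.2
   vertex 3.6 0.7 0.8
   vertex 0.9 1.2 1.0
  endloop
 endfacet
 facet normal 0.994 -0.084 -0.071
  outer loop
   vertex 4.2 0.9 0.2
   vertex 4.5 4.6 0.0
   vertex 4.6 2.5 3.9
  endloop
 endfacet
 facet normal 0.545 -0.789 0.282
  outer loop
   vertex 4.2 0.9 0.2
   vertex 4.6 2.5 3.9
   vertex 3.6 0.7 0.8
  endloop
 endfacet
 facet normal -0.407 0.454 0.793
  outer loop
   vertex 1.2 1.9 2.5
   vertex 4.6 2.5 3.9
   vertex 3.1 4.3 2.1
  endloop
 endfacet
 facet normal -0.132 -0.888 0.441
  outer loop
   vertex 1.2 1.9 2.5
   vertex 0.9 1.2 1.0
   vertex 3.6 0.7 0.8
  endloop
 endfacet
 facet normal -0.062 -0.854 0.516
  outer loop
   vertex 1.2 1.9 2.5
   vertex 3.6 0.7 0.8
   vertex 4.6 2.5 3.9
  endloop
 endfacet
 facet normal -0.984 0.083 0.158
  outer loop
   vertex 1.1 3.2 1.2
   vertex 0.9 1.2 1.0
   vertex 1.2 1.9 2.5
  endloop
 endfacet
 facet normal -0.576 0.556 0.600
  outer loop
   vertex 1.1 3.2 1.2
   vertex 1.2 1.9 2.5
   vertex 3.1 4.3 2.1
  endloop
 endfacet
 facet normal -0.377 0.129 -0.917
  outer loop
   vertex 1.1 3.2 1.2
   vertex 4.5 4.6 0.0
   vertex 0.9 1.2 1.0
  endloop
 endfacet
 facet normal -0.422 0.893 -0.154
  outer loop
   vertex 1.1 3.2 1.2
   vertex 3.1 4.3 2.1
   vertex 4.5 4.6 0.0
  endloop
 endfacet
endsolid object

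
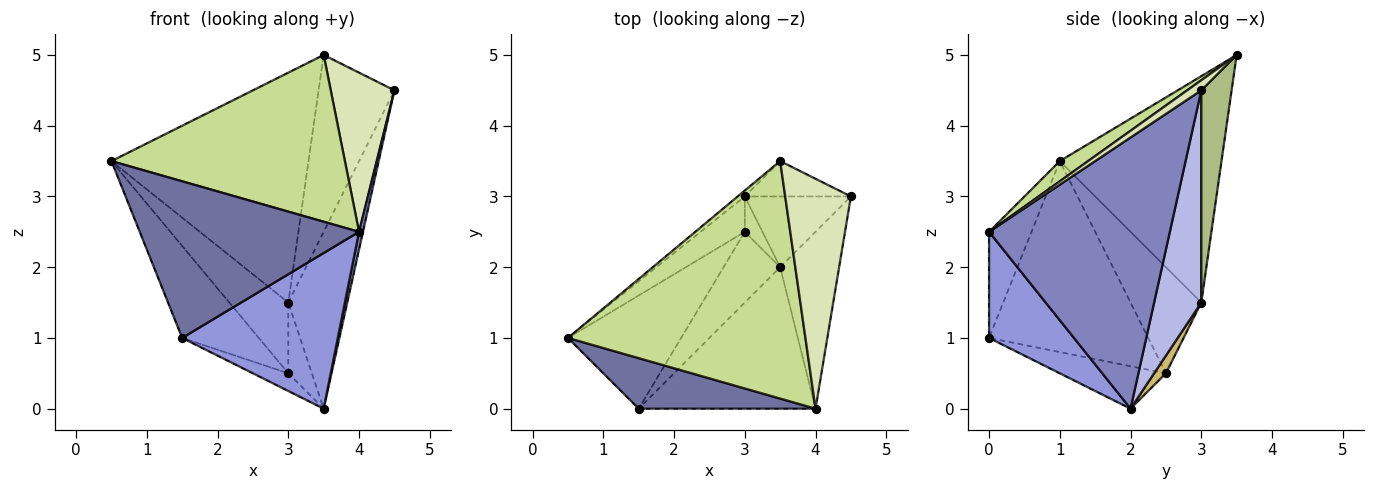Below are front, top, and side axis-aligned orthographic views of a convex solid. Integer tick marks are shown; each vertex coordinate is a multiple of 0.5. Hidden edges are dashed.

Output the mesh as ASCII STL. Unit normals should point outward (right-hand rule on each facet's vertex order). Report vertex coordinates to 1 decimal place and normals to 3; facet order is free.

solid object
 facet normal -0.181 -0.936 0.302
  outer loop
   vertex 4.0 0.0 2.5
   vertex 0.5 1.0 3.5
   vertex 1.5 0.0 1.0
  endloop
 endfacet
 facet normal 0.977 -0.021 -0.212
  outer loop
   vertex 4.0 0.0 2.5
   vertex 3.5 2.0 0.0
   vertex 4.5 3.0 4.5
  endloop
 endfacet
 facet normal 0.374 -0.686 -0.624
  outer loop
   vertex 4.0 0.0 2.5
   vertex 1.5 0.0 1.0
   vertex 3.5 2.0 0.0
  endloop
 endfacet
 facet normal 0.596 0.745 -0.298
  outer loop
   vertex 3.0 3.0 1.5
   vertex 4.5 3.0 4.5
   vertex 3.5 2.0 0.0
  endloop
 endfacet
 facet normal -0.634 0.773 -0.020
  outer loop
   vertex 3.5 3.5 5.0
   vertex 3.0 3.0 1.5
   vertex 0.5 1.0 3.5
  endloop
 endfacet
 facet normal 0.365 0.913 -0.183
  outer loop
   vertex 3.5 3.5 5.0
   vertex 4.5 3.0 4.5
   vertex 3.0 3.0 1.5
  endloop
 endfacet
 facet normal 0.069 -0.573 0.816
  outer loop
   vertex 3.5 3.5 5.0
   vertex 0.5 1.0 3.5
   vertex 4.0 0.0 2.5
  endloop
 endfacet
 facet normal 0.125 -0.565 0.816
  outer loop
   vertex 3.5 3.5 5.0
   vertex 4.0 0.0 2.5
   vertex 4.5 3.0 4.5
  endloop
 endfacet
 facet normal -0.588 0.196 -0.784
  outer loop
   vertex 3.0 2.5 0.5
   vertex 3.5 2.0 0.0
   vertex 1.5 0.0 1.0
  endloop
 endfacet
 facet normal 0.408 0.816 -0.408
  outer loop
   vertex 3.0 2.5 0.5
   vertex 3.0 3.0 1.5
   vertex 3.5 2.0 0.0
  endloop
 endfacet
 facet normal -0.795 0.383 -0.471
  outer loop
   vertex 3.0 2.5 0.5
   vertex 1.5 0.0 1.0
   vertex 0.5 1.0 3.5
  endloop
 endfacet
 facet normal -0.732 0.610 -0.305
  outer loop
   vertex 3.0 2.5 0.5
   vertex 0.5 1.0 3.5
   vertex 3.0 3.0 1.5
  endloop
 endfacet
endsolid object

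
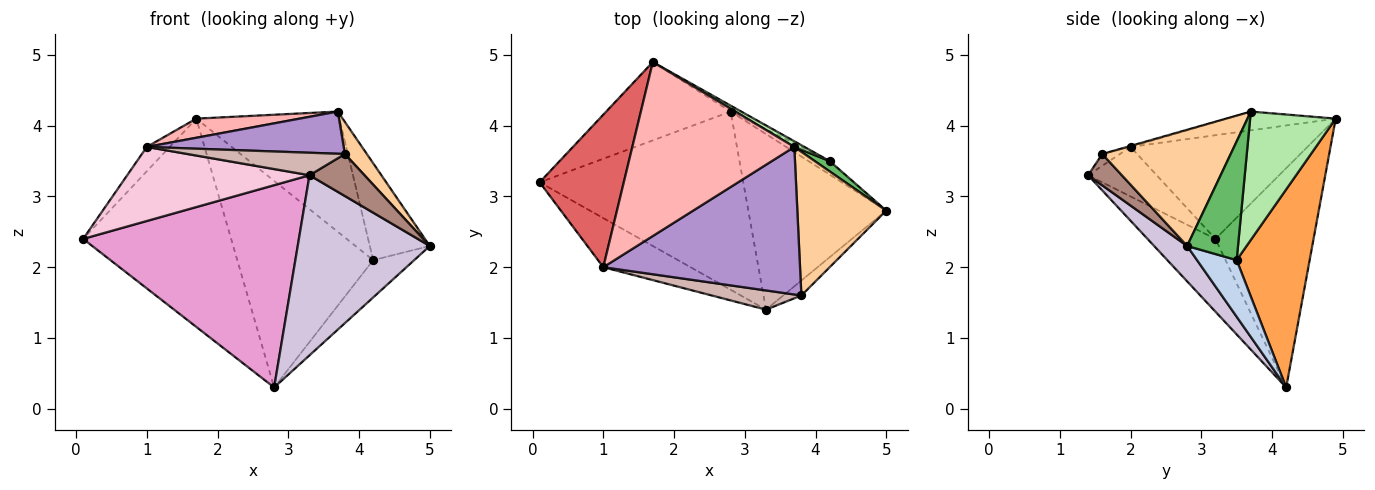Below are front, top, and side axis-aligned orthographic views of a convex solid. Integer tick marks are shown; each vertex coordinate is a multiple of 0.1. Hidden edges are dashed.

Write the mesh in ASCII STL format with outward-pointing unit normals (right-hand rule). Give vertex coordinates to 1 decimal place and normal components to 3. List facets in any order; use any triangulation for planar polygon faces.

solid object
 facet normal -0.527 0.795 -0.299
  outer loop
   vertex 2.8 4.2 0.3
   vertex 0.1 3.2 2.4
   vertex 1.7 4.9 4.1
  endloop
 endfacet
 facet normal 0.672 0.696 -0.252
  outer loop
   vertex 4.2 3.5 2.1
   vertex 5.0 2.8 2.3
   vertex 2.8 4.2 0.3
  endloop
 endfacet
 facet normal 0.473 0.881 -0.025
  outer loop
   vertex 4.2 3.5 2.1
   vertex 2.8 4.2 0.3
   vertex 1.7 4.9 4.1
  endloop
 endfacet
 facet normal 0.787 -0.135 0.602
  outer loop
   vertex 3.7 3.7 4.2
   vertex 3.8 1.6 3.6
   vertex 5.0 2.8 2.3
  endloop
 endfacet
 facet normal 0.645 0.760 0.081
  outer loop
   vertex 3.7 3.7 4.2
   vertex 5.0 2.8 2.3
   vertex 4.2 3.5 2.1
  endloop
 endfacet
 facet normal 0.513 0.858 0.040
  outer loop
   vertex 3.7 3.7 4.2
   vertex 4.2 3.5 2.1
   vertex 1.7 4.9 4.1
  endloop
 endfacet
 facet normal -0.773 0.100 0.627
  outer loop
   vertex 1.0 2.0 3.7
   vertex 1.7 4.9 4.1
   vertex 0.1 3.2 2.4
  endloop
 endfacet
 facet normal -0.115 -0.109 0.987
  outer loop
   vertex 1.0 2.0 3.7
   vertex 3.7 3.7 4.2
   vertex 1.7 4.9 4.1
  endloop
 endfacet
 facet normal -0.005 -0.275 0.961
  outer loop
   vertex 1.0 2.0 3.7
   vertex 3.8 1.6 3.6
   vertex 3.7 3.7 4.2
  endloop
 endfacet
 facet normal 0.176 -0.705 -0.687
  outer loop
   vertex 3.3 1.4 3.3
   vertex 2.8 4.2 0.3
   vertex 5.0 2.8 2.3
  endloop
 endfacet
 facet normal 0.501 -0.815 -0.291
  outer loop
   vertex 3.3 1.4 3.3
   vertex 5.0 2.8 2.3
   vertex 3.8 1.6 3.6
  endloop
 endfacet
 facet normal -0.085 -0.758 0.647
  outer loop
   vertex 3.3 1.4 3.3
   vertex 3.8 1.6 3.6
   vertex 1.0 2.0 3.7
  endloop
 endfacet
 facet normal -0.230 -0.730 -0.643
  outer loop
   vertex 3.3 1.4 3.3
   vertex 0.1 3.2 2.4
   vertex 2.8 4.2 0.3
  endloop
 endfacet
 facet normal -0.299 -0.795 -0.527
  outer loop
   vertex 3.3 1.4 3.3
   vertex 1.0 2.0 3.7
   vertex 0.1 3.2 2.4
  endloop
 endfacet
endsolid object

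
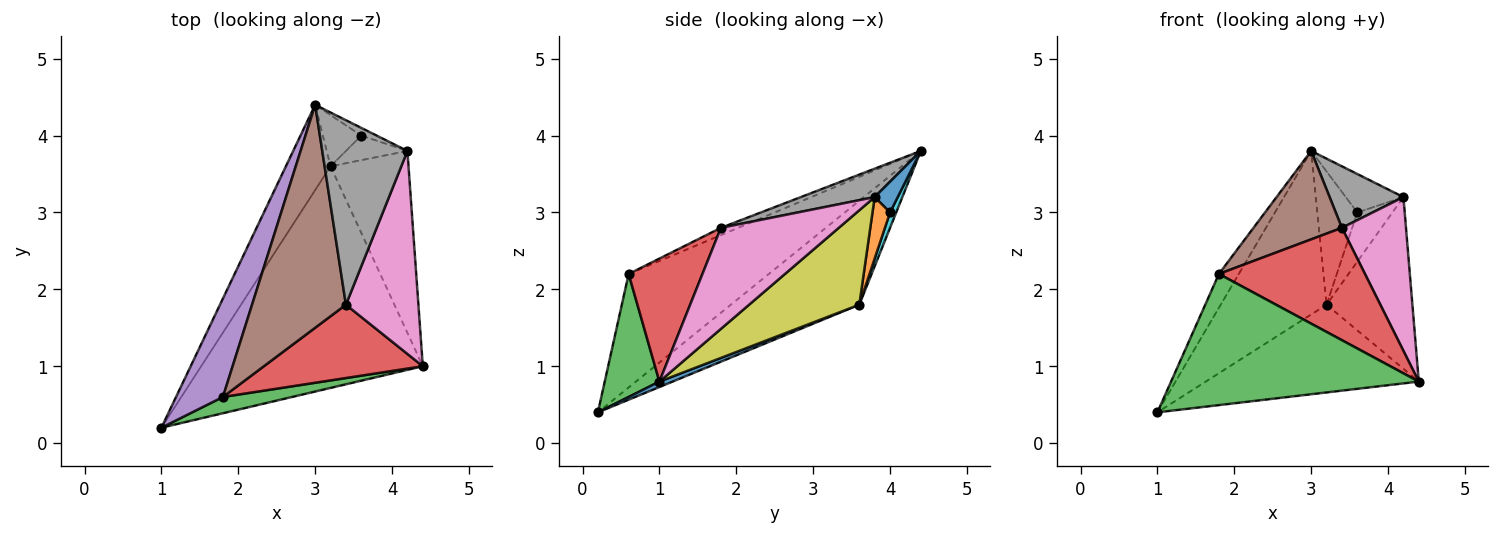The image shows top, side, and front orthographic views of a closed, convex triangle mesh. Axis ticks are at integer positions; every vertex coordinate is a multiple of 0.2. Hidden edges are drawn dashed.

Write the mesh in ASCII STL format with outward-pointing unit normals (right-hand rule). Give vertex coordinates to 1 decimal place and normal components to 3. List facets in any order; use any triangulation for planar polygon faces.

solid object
 facet normal 0.023 0.368 -0.930
  outer loop
   vertex 3.2 3.6 1.8
   vertex 4.4 1.0 0.8
   vertex 1.0 0.2 0.4
  endloop
 endfacet
 facet normal -0.733 0.604 -0.315
  outer loop
   vertex 3.2 3.6 1.8
   vertex 1.0 0.2 0.4
   vertex 3.0 4.4 3.8
  endloop
 endfacet
 facet normal 0.214 -0.969 0.120
  outer loop
   vertex 1.8 0.6 2.2
   vertex 1.0 0.2 0.4
   vertex 4.4 1.0 0.8
  endloop
 endfacet
 facet normal 0.390 -0.771 0.503
  outer loop
   vertex 1.8 0.6 2.2
   vertex 4.4 1.0 0.8
   vertex 3.4 1.8 2.8
  endloop
 endfacet
 facet normal -0.916 0.130 0.378
  outer loop
   vertex 1.8 0.6 2.2
   vertex 3.0 4.4 3.8
   vertex 1.0 0.2 0.4
  endloop
 endfacet
 facet normal -0.072 -0.368 0.927
  outer loop
   vertex 1.8 0.6 2.2
   vertex 3.4 1.8 2.8
   vertex 3.0 4.4 3.8
  endloop
 endfacet
 facet normal 0.743 -0.404 0.533
  outer loop
   vertex 4.2 3.8 3.2
   vertex 3.4 1.8 2.8
   vertex 4.4 1.0 0.8
  endloop
 endfacet
 facet normal 0.302 -0.302 0.905
  outer loop
   vertex 4.2 3.8 3.2
   vertex 3.0 4.4 3.8
   vertex 3.4 1.8 2.8
  endloop
 endfacet
 facet normal 0.661 0.515 -0.546
  outer loop
   vertex 4.2 3.8 3.2
   vertex 4.4 1.0 0.8
   vertex 3.2 3.6 1.8
  endloop
 endfacet
 facet normal 0.142 0.924 -0.355
  outer loop
   vertex 3.6 4.0 3.0
   vertex 3.2 3.6 1.8
   vertex 3.0 4.4 3.8
  endloop
 endfacet
 facet normal 0.365 0.913 -0.183
  outer loop
   vertex 3.6 4.0 3.0
   vertex 3.0 4.4 3.8
   vertex 4.2 3.8 3.2
  endloop
 endfacet
 facet normal 0.408 0.816 -0.408
  outer loop
   vertex 3.6 4.0 3.0
   vertex 4.2 3.8 3.2
   vertex 3.2 3.6 1.8
  endloop
 endfacet
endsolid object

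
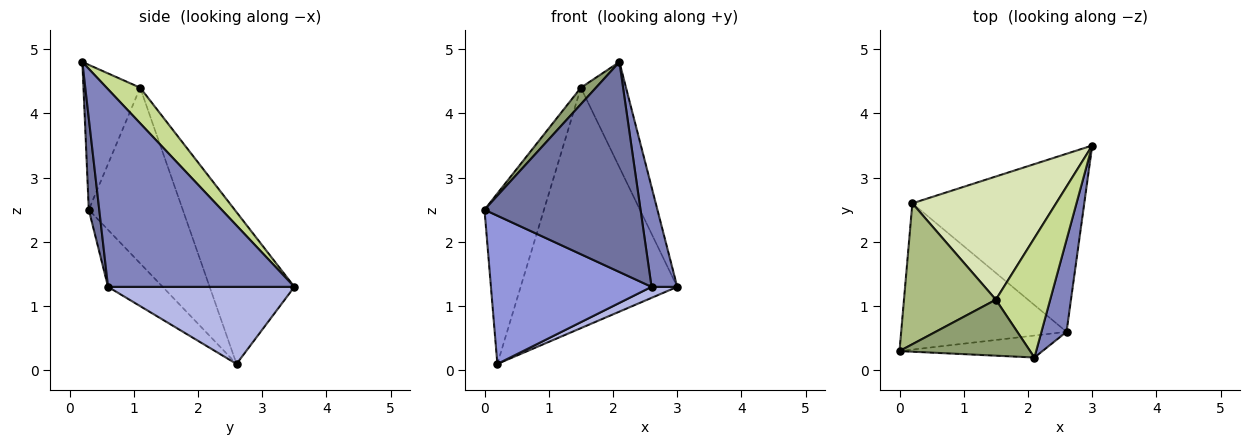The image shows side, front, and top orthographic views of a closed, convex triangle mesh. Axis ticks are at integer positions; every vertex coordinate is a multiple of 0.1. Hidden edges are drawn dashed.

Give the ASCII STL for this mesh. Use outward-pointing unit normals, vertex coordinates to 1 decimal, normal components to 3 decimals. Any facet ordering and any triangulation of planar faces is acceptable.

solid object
 facet normal 0.067 -0.992 -0.104
  outer loop
   vertex 2.6 0.6 1.3
   vertex 2.1 0.2 4.8
   vertex 0.0 0.3 2.5
  endloop
 endfacet
 facet normal 0.983 -0.136 0.125
  outer loop
   vertex 2.6 0.6 1.3
   vertex 3.0 3.5 1.3
   vertex 2.1 0.2 4.8
  endloop
 endfacet
 facet normal -0.235 -0.692 -0.683
  outer loop
   vertex 2.6 0.6 1.3
   vertex 0.0 0.3 2.5
   vertex 0.2 2.6 0.1
  endloop
 endfacet
 facet normal 0.409 -0.056 -0.911
  outer loop
   vertex 2.6 0.6 1.3
   vertex 0.2 2.6 0.1
   vertex 3.0 3.5 1.3
  endloop
 endfacet
 facet normal -0.729 -0.194 0.657
  outer loop
   vertex 1.5 1.1 4.4
   vertex 0.0 0.3 2.5
   vertex 2.1 0.2 4.8
  endloop
 endfacet
 facet normal -0.773 0.489 0.404
  outer loop
   vertex 1.5 1.1 4.4
   vertex 0.2 2.6 0.1
   vertex 0.0 0.3 2.5
  endloop
 endfacet
 facet normal 0.441 0.593 0.673
  outer loop
   vertex 1.5 1.1 4.4
   vertex 2.1 0.2 4.8
   vertex 3.0 3.5 1.3
  endloop
 endfacet
 facet normal -0.434 0.802 0.411
  outer loop
   vertex 1.5 1.1 4.4
   vertex 3.0 3.5 1.3
   vertex 0.2 2.6 0.1
  endloop
 endfacet
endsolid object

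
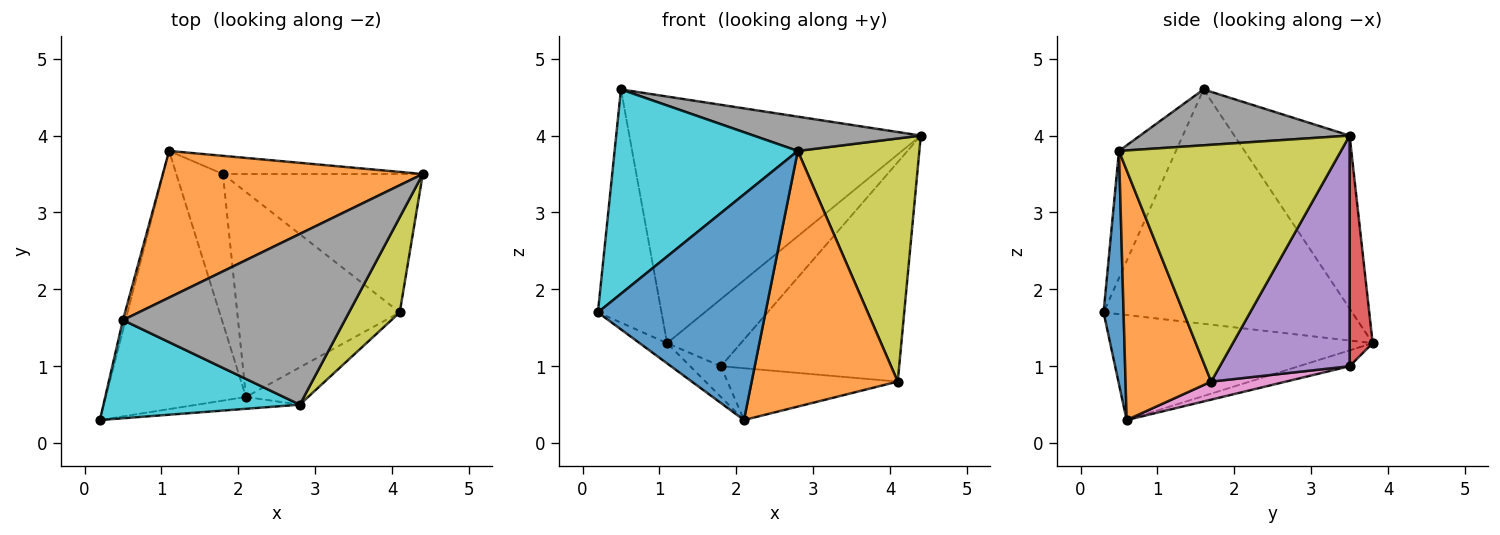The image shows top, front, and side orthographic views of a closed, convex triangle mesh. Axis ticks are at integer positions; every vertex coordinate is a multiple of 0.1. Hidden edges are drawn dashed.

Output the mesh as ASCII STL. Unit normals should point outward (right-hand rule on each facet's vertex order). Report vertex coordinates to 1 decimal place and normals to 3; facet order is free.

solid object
 facet normal -0.969 0.248 -0.011
  outer loop
   vertex 0.5 1.6 4.6
   vertex 1.1 3.8 1.3
   vertex 0.2 0.3 1.7
  endloop
 endfacet
 facet normal -0.322 0.814 0.484
  outer loop
   vertex 0.5 1.6 4.6
   vertex 4.4 3.5 4.0
   vertex 1.1 3.8 1.3
  endloop
 endfacet
 facet normal -0.598 0.063 -0.799
  outer loop
   vertex 2.1 0.6 0.3
   vertex 0.2 0.3 1.7
   vertex 1.1 3.8 1.3
  endloop
 endfacet
 facet normal 0.289 0.924 -0.250
  outer loop
   vertex 1.8 3.5 1.0
   vertex 1.1 3.8 1.3
   vertex 4.4 3.5 4.0
  endloop
 endfacet
 facet normal 0.524 0.720 -0.454
  outer loop
   vertex 1.8 3.5 1.0
   vertex 4.4 3.5 4.0
   vertex 4.1 1.7 0.8
  endloop
 endfacet
 facet normal -0.316 0.192 -0.929
  outer loop
   vertex 1.8 3.5 1.0
   vertex 2.1 0.6 0.3
   vertex 1.1 3.8 1.3
  endloop
 endfacet
 facet normal 0.107 0.244 -0.964
  outer loop
   vertex 1.8 3.5 1.0
   vertex 4.1 1.7 0.8
   vertex 2.1 0.6 0.3
  endloop
 endfacet
 facet normal 0.240 -0.191 0.952
  outer loop
   vertex 2.8 0.5 3.8
   vertex 4.4 3.5 4.0
   vertex 0.5 1.6 4.6
  endloop
 endfacet
 facet normal 0.862 -0.472 0.185
  outer loop
   vertex 2.8 0.5 3.8
   vertex 4.1 1.7 0.8
   vertex 4.4 3.5 4.0
  endloop
 endfacet
 facet normal -0.270 -0.868 0.417
  outer loop
   vertex 2.8 0.5 3.8
   vertex 0.5 1.6 4.6
   vertex 0.2 0.3 1.7
  endloop
 endfacet
 facet normal 0.118 -0.992 -0.052
  outer loop
   vertex 2.8 0.5 3.8
   vertex 0.2 0.3 1.7
   vertex 2.1 0.6 0.3
  endloop
 endfacet
 facet normal 0.502 -0.856 -0.125
  outer loop
   vertex 2.8 0.5 3.8
   vertex 2.1 0.6 0.3
   vertex 4.1 1.7 0.8
  endloop
 endfacet
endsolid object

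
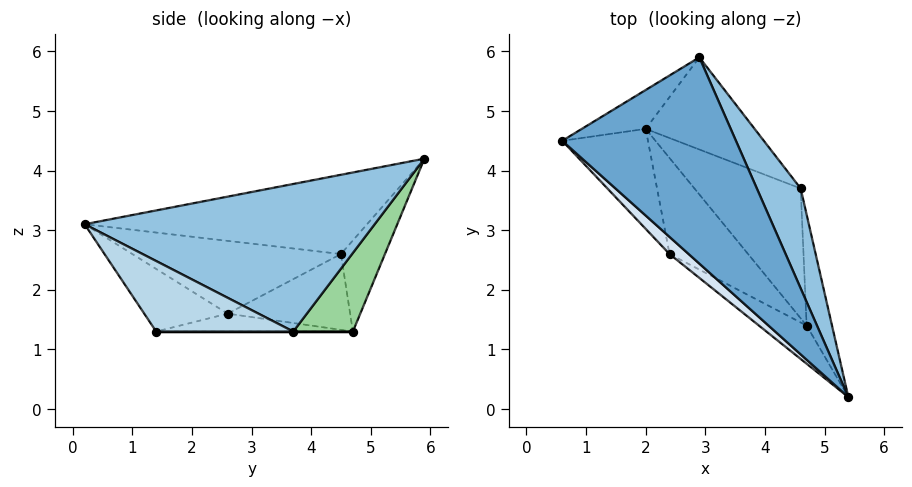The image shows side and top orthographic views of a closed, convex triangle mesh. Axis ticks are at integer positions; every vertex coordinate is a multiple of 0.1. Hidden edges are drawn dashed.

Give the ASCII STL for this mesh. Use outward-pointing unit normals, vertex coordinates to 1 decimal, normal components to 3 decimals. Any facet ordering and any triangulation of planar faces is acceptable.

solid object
 facet normal -0.391 -0.337 0.857
  outer loop
   vertex 2.9 5.9 4.2
   vertex 0.6 4.5 2.6
   vertex 5.4 0.2 3.1
  endloop
 endfacet
 facet normal 0.900 0.343 0.267
  outer loop
   vertex 4.6 3.7 1.3
   vertex 2.9 5.9 4.2
   vertex 5.4 0.2 3.1
  endloop
 endfacet
 facet normal 0.940 0.041 -0.338
  outer loop
   vertex 4.7 1.4 1.3
   vertex 4.6 3.7 1.3
   vertex 5.4 0.2 3.1
  endloop
 endfacet
 facet normal -0.667 -0.724 0.175
  outer loop
   vertex 2.4 2.6 1.6
   vertex 5.4 0.2 3.1
   vertex 0.6 4.5 2.6
  endloop
 endfacet
 facet normal -0.468 -0.808 -0.357
  outer loop
   vertex 2.4 2.6 1.6
   vertex 4.7 1.4 1.3
   vertex 5.4 0.2 3.1
  endloop
 endfacet
 facet normal 0.000 0.000 -1.000
  outer loop
   vertex 2.0 4.7 1.3
   vertex 4.6 3.7 1.3
   vertex 4.7 1.4 1.3
  endloop
 endfacet
 facet normal -0.218 -0.179 -0.959
  outer loop
   vertex 2.0 4.7 1.3
   vertex 4.7 1.4 1.3
   vertex 2.4 2.6 1.6
  endloop
 endfacet
 facet normal -0.645 -0.227 -0.730
  outer loop
   vertex 2.0 4.7 1.3
   vertex 2.4 2.6 1.6
   vertex 0.6 4.5 2.6
  endloop
 endfacet
 facet normal -0.366 0.895 -0.257
  outer loop
   vertex 2.0 4.7 1.3
   vertex 0.6 4.5 2.6
   vertex 2.9 5.9 4.2
  endloop
 endfacet
 facet normal 0.321 0.836 -0.446
  outer loop
   vertex 2.0 4.7 1.3
   vertex 2.9 5.9 4.2
   vertex 4.6 3.7 1.3
  endloop
 endfacet
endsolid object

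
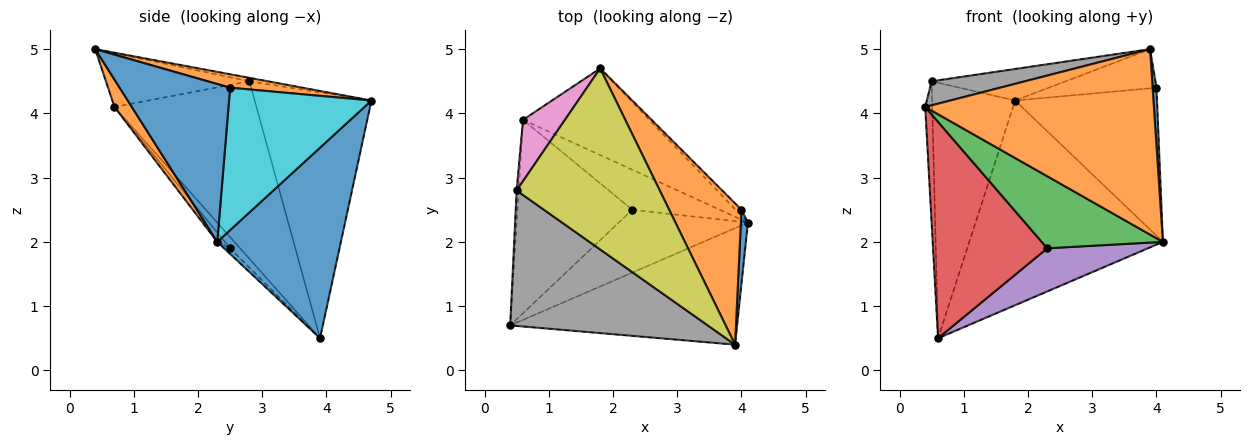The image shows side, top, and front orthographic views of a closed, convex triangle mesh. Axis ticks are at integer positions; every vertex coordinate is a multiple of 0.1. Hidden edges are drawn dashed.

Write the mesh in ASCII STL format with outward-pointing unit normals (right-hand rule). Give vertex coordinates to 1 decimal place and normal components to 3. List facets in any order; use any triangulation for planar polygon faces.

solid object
 facet normal 0.507 0.794 -0.336
  outer loop
   vertex 0.6 3.9 0.5
   vertex 1.8 4.7 4.2
   vertex 4.1 2.3 2.0
  endloop
 endfacet
 facet normal 0.064 -0.845 -0.531
  outer loop
   vertex 3.9 0.4 5.0
   vertex 0.4 0.7 4.1
   vertex 4.1 2.3 2.0
  endloop
 endfacet
 facet normal -0.047 -0.753 -0.657
  outer loop
   vertex 2.3 2.5 1.9
   vertex 4.1 2.3 2.0
   vertex 0.4 0.7 4.1
  endloop
 endfacet
 facet normal -0.065 -0.744 -0.665
  outer loop
   vertex 2.3 2.5 1.9
   vertex 0.4 0.7 4.1
   vertex 0.6 3.9 0.5
  endloop
 endfacet
 facet normal -0.044 -0.732 -0.679
  outer loop
   vertex 2.3 2.5 1.9
   vertex 0.6 3.9 0.5
   vertex 4.1 2.3 2.0
  endloop
 endfacet
 facet normal -0.999 0.050 -0.011
  outer loop
   vertex 0.5 2.8 4.5
   vertex 0.6 3.9 0.5
   vertex 0.4 0.7 4.1
  endloop
 endfacet
 facet normal -0.807 0.574 0.138
  outer loop
   vertex 0.5 2.8 4.5
   vertex 1.8 4.7 4.2
   vertex 0.6 3.9 0.5
  endloop
 endfacet
 facet normal -0.259 -0.169 0.951
  outer loop
   vertex 0.5 2.8 4.5
   vertex 0.4 0.7 4.1
   vertex 3.9 0.4 5.0
  endloop
 endfacet
 facet normal -0.024 0.172 0.985
  outer loop
   vertex 0.5 2.8 4.5
   vertex 3.9 0.4 5.0
   vertex 1.8 4.7 4.2
  endloop
 endfacet
 facet normal 0.708 0.705 -0.029
  outer loop
   vertex 4.0 2.5 4.4
   vertex 4.1 2.3 2.0
   vertex 1.8 4.7 4.2
  endloop
 endfacet
 facet normal 0.998 -0.035 0.045
  outer loop
   vertex 4.0 2.5 4.4
   vertex 3.9 0.4 5.0
   vertex 4.1 2.3 2.0
  endloop
 endfacet
 facet normal 0.176 0.263 0.949
  outer loop
   vertex 4.0 2.5 4.4
   vertex 1.8 4.7 4.2
   vertex 3.9 0.4 5.0
  endloop
 endfacet
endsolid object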